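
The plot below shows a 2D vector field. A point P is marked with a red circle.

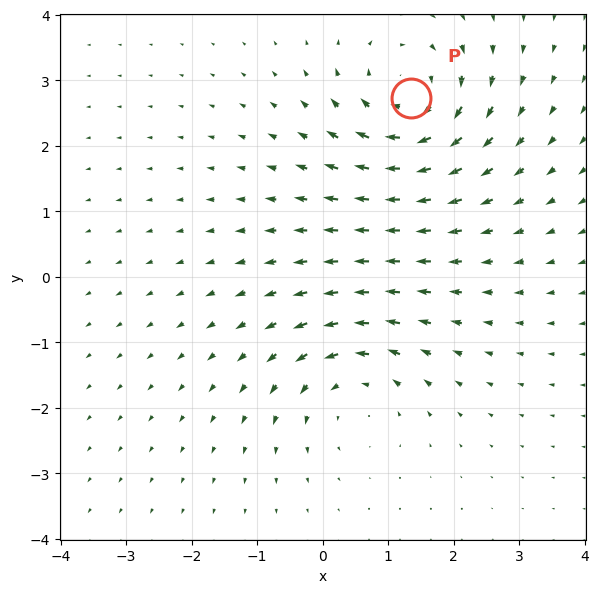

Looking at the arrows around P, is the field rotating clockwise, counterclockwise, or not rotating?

Near P at (1.3, 2.7) the arrows circulate clockwise. The curl (z-component) there is about -5; negative curl means clockwise rotation.

clockwise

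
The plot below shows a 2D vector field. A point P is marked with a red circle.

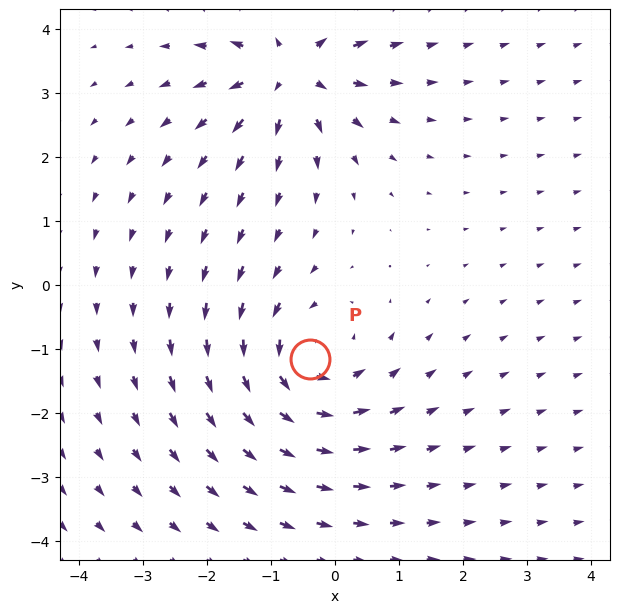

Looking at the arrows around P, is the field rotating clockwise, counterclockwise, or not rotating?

Near P at (-0.4, -1.2) the arrows circulate counterclockwise. The curl (z-component) there is about +4; positive curl means counterclockwise rotation.

counterclockwise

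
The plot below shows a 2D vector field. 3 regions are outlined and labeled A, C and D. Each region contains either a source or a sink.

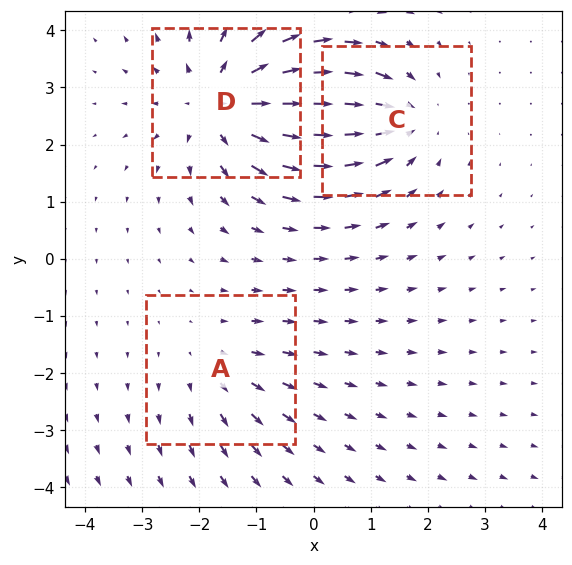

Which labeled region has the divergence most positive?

D

Divergence at each region's feature centre — A: about +2, C: about -3, D: about +4. Region D is most positive.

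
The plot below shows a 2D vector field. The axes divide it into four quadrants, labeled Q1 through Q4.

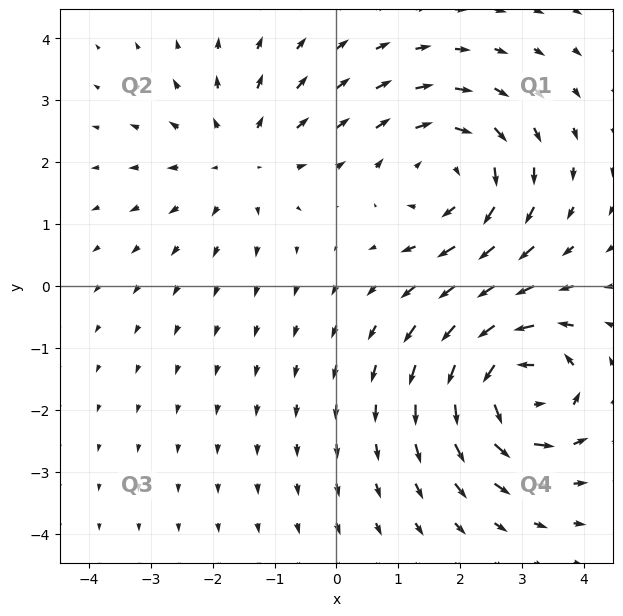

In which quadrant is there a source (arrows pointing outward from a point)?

Q2

The source sits at approximately (-1.6, 2.1), which lies in quadrant Q2. The divergence there is about +3, positive as expected for a source.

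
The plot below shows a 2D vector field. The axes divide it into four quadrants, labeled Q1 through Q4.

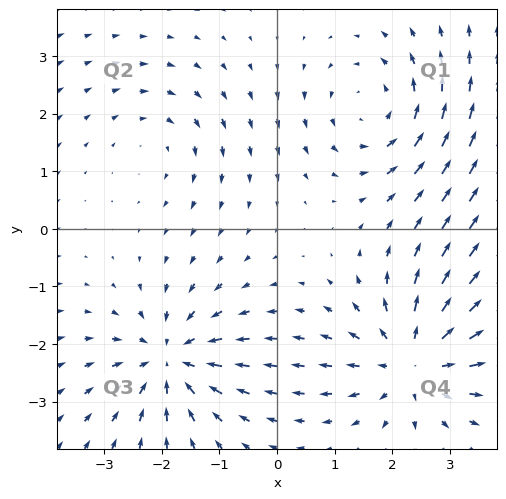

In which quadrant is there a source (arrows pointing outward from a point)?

The source sits at approximately (2.4, -2.3), which lies in quadrant Q4. The divergence there is about +5, positive as expected for a source.

Q4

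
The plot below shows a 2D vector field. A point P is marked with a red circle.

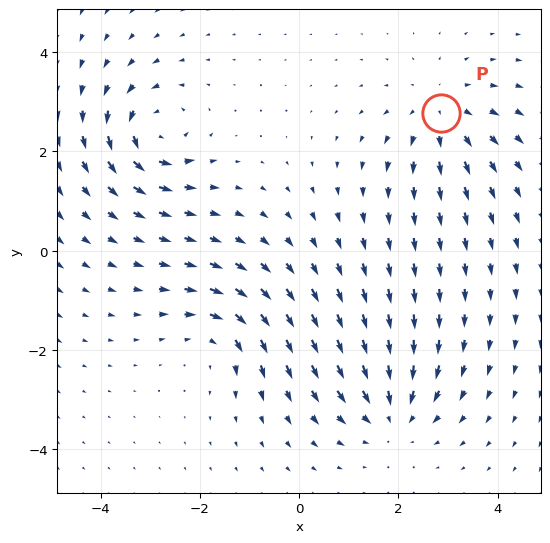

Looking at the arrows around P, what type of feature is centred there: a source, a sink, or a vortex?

source

At P (2.9, 2.8) the arrows spread outward. Divergence about +4, curl ≈0 — positive divergence with near-zero curl is a source.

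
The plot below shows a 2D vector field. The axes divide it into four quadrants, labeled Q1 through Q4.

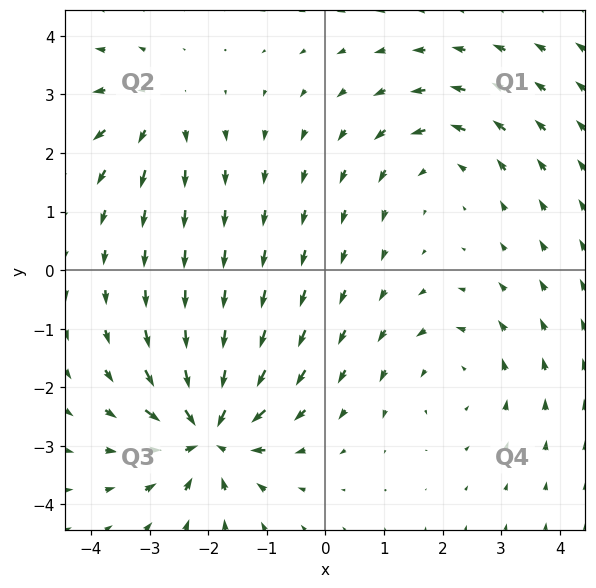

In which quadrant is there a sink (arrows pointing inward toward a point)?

The sink sits at approximately (-2.0, -2.8), which lies in quadrant Q3. The divergence there is about -7, negative as expected for a sink.

Q3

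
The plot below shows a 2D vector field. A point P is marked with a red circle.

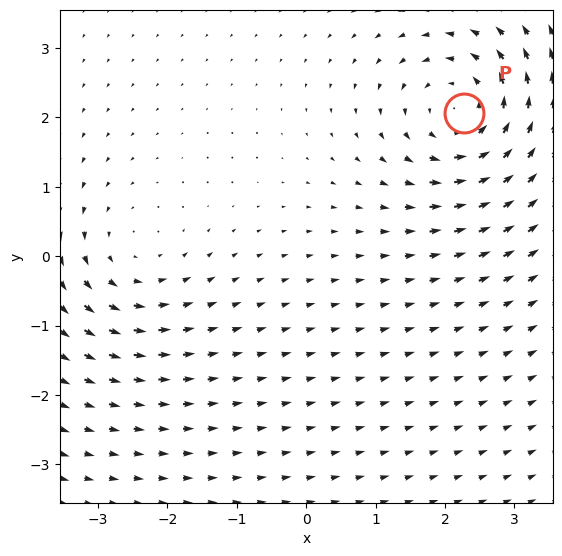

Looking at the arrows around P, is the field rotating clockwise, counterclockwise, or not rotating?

counterclockwise

Near P at (2.3, 2.1) the arrows circulate counterclockwise. The curl (z-component) there is about +5; positive curl means counterclockwise rotation.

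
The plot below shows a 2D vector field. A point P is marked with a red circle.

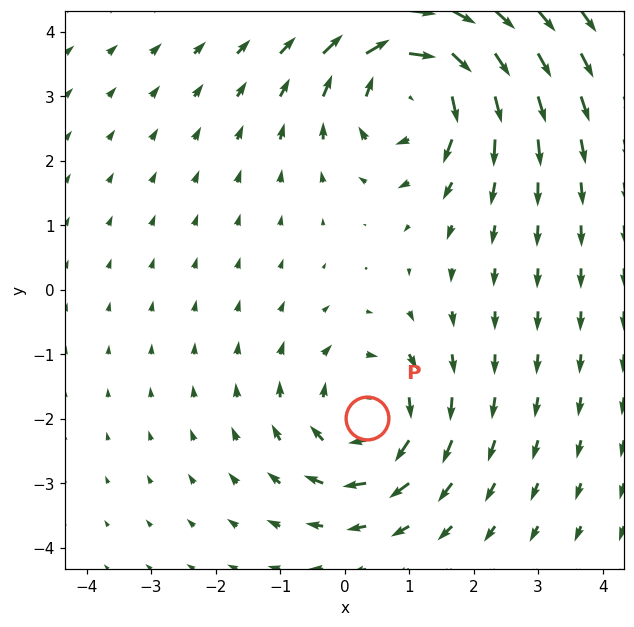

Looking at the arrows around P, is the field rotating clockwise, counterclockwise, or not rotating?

Near P at (0.3, -2.0) the arrows circulate clockwise. The curl (z-component) there is about -3; negative curl means clockwise rotation.

clockwise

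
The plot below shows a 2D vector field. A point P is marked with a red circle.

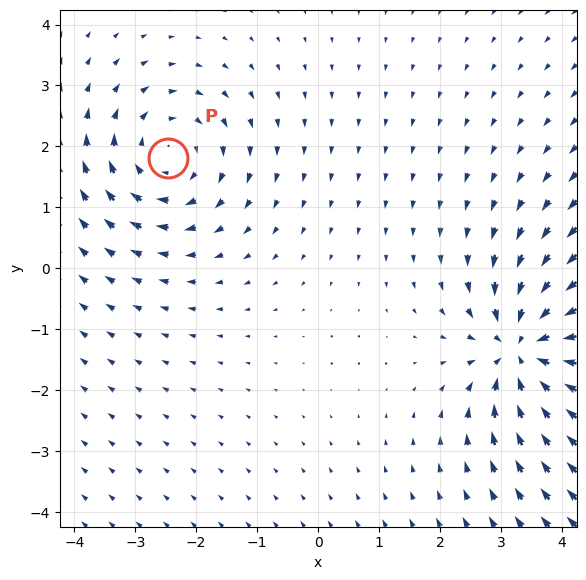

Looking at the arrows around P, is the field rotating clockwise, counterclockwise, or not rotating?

clockwise

Near P at (-2.5, 1.8) the arrows circulate clockwise. The curl (z-component) there is about -3; negative curl means clockwise rotation.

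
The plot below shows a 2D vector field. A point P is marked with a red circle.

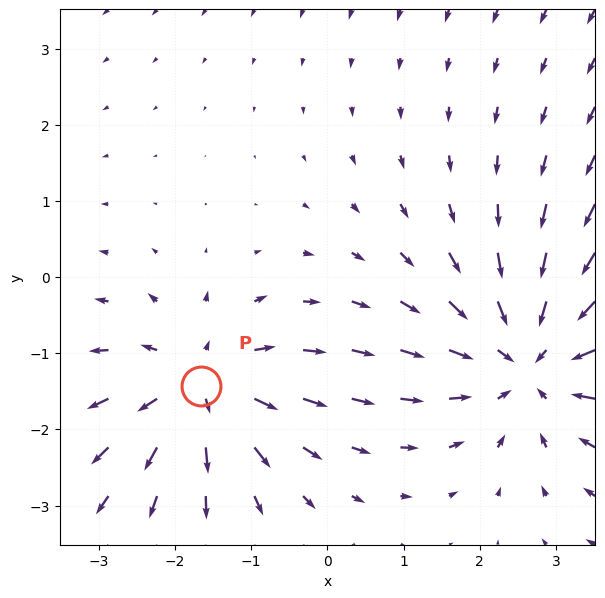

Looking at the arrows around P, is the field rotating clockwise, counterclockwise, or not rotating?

not rotating

Near P at (-1.7, -1.4) the arrows show no circulation. The curl there is ≈0.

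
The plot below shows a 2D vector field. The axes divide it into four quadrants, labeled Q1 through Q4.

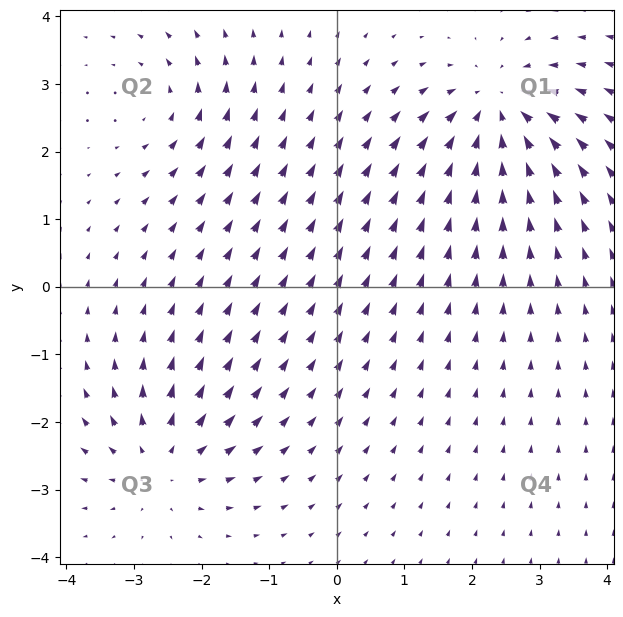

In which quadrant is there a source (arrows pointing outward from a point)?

Q3

The source sits at approximately (-2.6, -2.6), which lies in quadrant Q3. The divergence there is about +4, positive as expected for a source.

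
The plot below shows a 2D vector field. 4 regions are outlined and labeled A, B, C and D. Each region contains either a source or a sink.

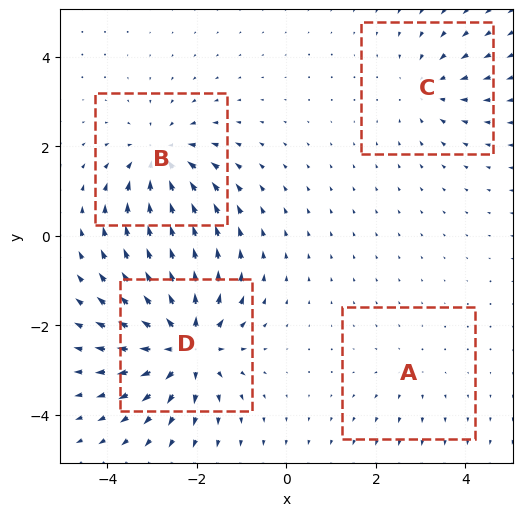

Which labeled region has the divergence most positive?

D

Divergence at each region's feature centre — A: about +2, B: about -5, C: about -3, D: about +8. Region D is most positive.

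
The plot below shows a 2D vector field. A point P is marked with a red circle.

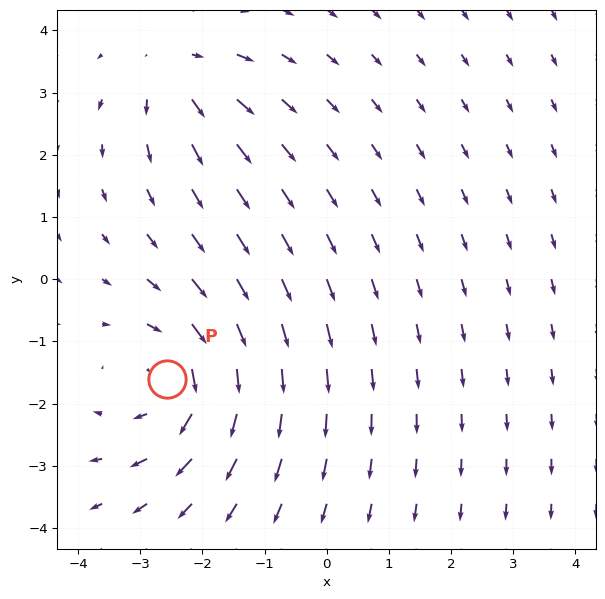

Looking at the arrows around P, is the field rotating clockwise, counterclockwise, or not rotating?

Near P at (-2.6, -1.6) the arrows circulate clockwise. The curl (z-component) there is about -4; negative curl means clockwise rotation.

clockwise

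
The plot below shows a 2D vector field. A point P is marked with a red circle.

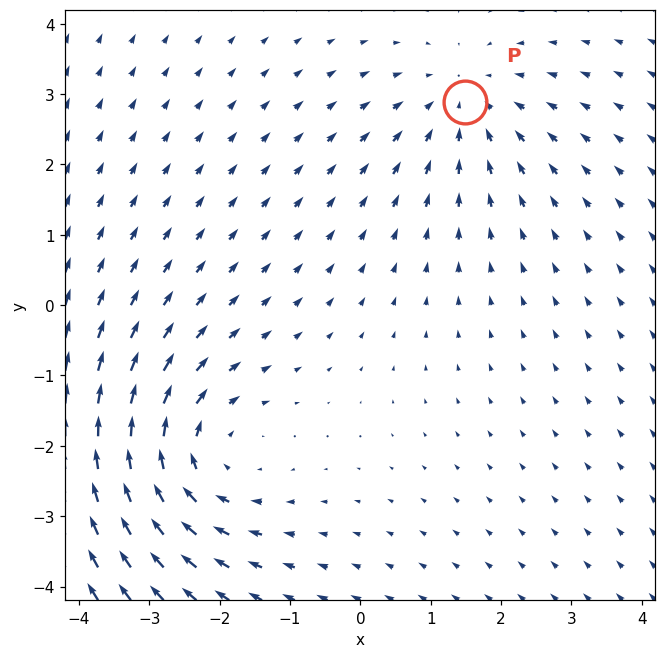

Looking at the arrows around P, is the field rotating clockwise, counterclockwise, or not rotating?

not rotating

Near P at (1.5, 2.9) the arrows show no circulation. The curl there is ≈0.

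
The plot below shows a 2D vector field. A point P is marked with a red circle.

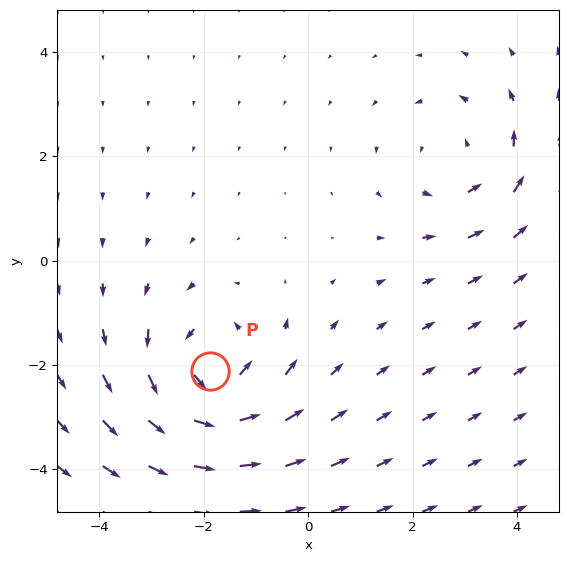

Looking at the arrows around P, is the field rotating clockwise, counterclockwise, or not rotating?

Near P at (-1.9, -2.1) the arrows circulate counterclockwise. The curl (z-component) there is about +5; positive curl means counterclockwise rotation.

counterclockwise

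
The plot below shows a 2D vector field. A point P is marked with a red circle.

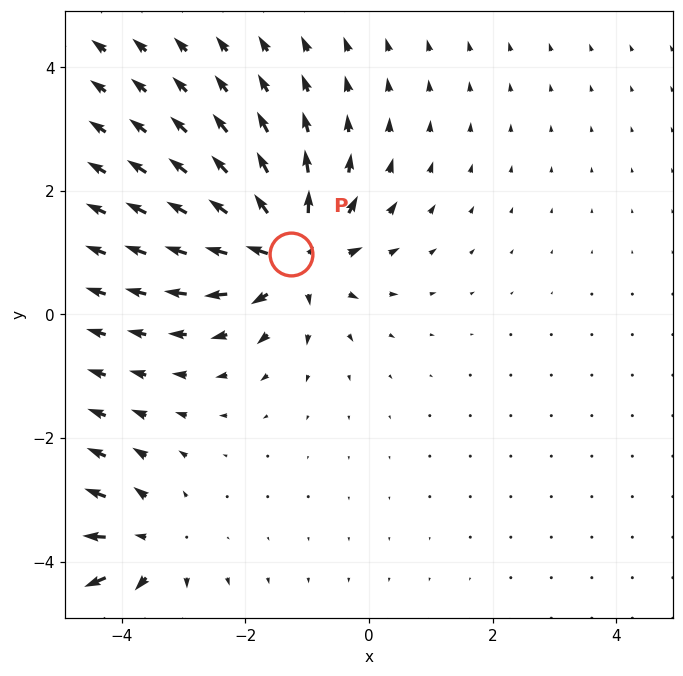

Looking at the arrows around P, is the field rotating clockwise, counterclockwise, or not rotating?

Near P at (-1.3, 1.0) the arrows show no circulation. The curl there is ≈0.

not rotating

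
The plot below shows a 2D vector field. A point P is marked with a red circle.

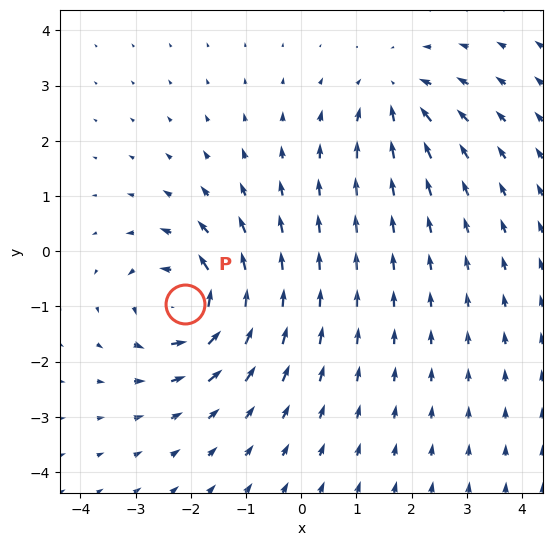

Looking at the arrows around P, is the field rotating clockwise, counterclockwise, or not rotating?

Near P at (-2.1, -0.9) the arrows circulate counterclockwise. The curl (z-component) there is about +6; positive curl means counterclockwise rotation.

counterclockwise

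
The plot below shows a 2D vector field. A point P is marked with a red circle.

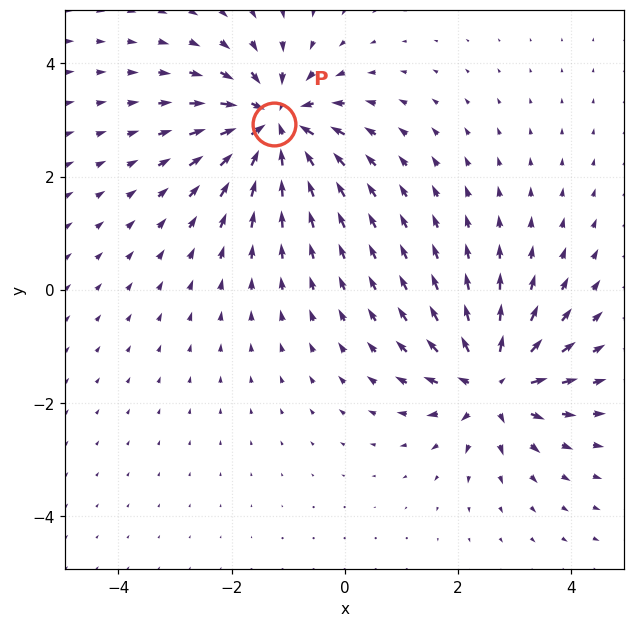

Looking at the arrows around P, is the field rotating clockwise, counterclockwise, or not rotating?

not rotating

Near P at (-1.2, 2.9) the arrows show no circulation. The curl there is ≈0.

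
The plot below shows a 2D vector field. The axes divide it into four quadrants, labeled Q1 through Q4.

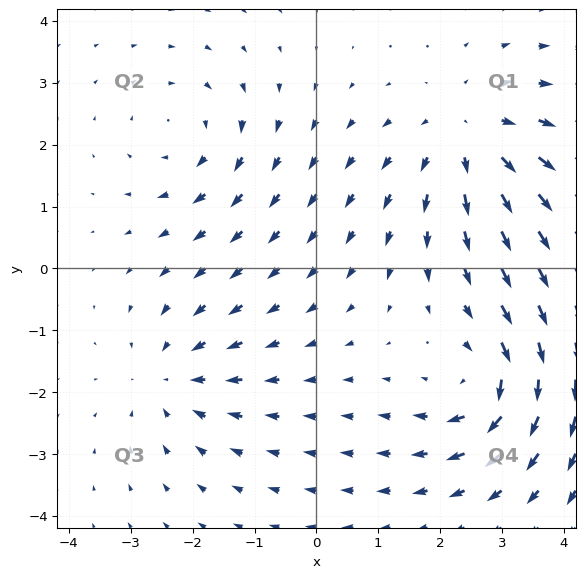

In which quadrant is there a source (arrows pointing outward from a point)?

The source sits at approximately (2.5, 2.1), which lies in quadrant Q1. The divergence there is about +3, positive as expected for a source.

Q1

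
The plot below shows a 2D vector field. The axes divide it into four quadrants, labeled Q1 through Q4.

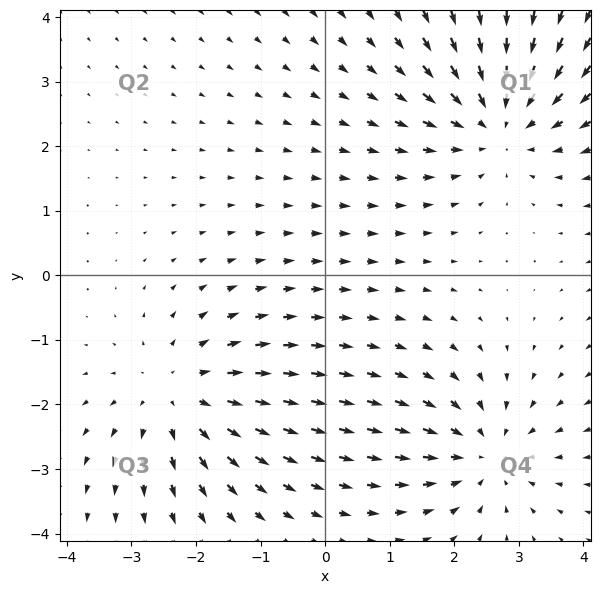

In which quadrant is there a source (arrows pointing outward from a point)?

Q3

The source sits at approximately (-2.3, -1.9), which lies in quadrant Q3. The divergence there is about +3, positive as expected for a source.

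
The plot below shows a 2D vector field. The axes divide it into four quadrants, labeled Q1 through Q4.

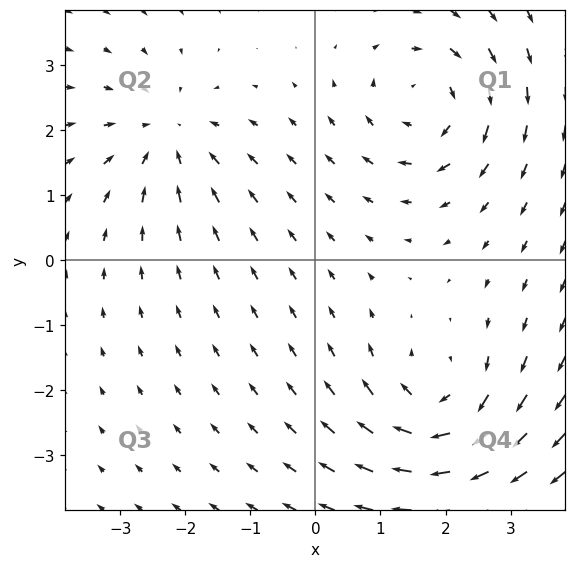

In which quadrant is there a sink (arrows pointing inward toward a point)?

Q2

The sink sits at approximately (-2.3, 1.9), which lies in quadrant Q2. The divergence there is about -4, negative as expected for a sink.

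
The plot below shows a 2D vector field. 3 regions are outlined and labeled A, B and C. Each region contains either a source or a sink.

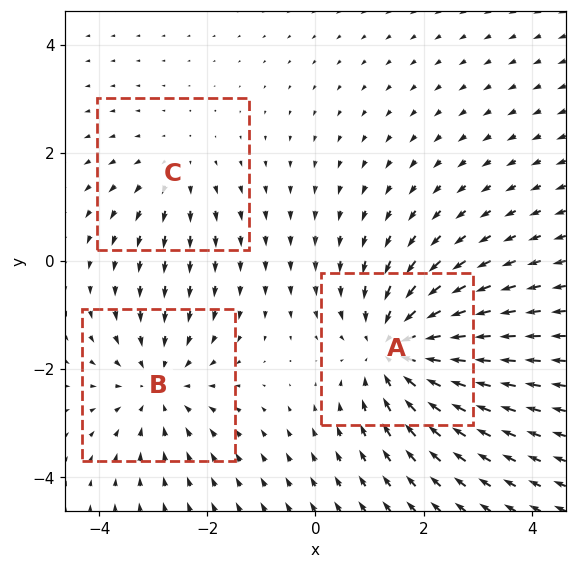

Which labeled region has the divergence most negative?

Divergence at each region's feature centre — A: about -4, B: about -3, C: about +2. Region A is most negative.

A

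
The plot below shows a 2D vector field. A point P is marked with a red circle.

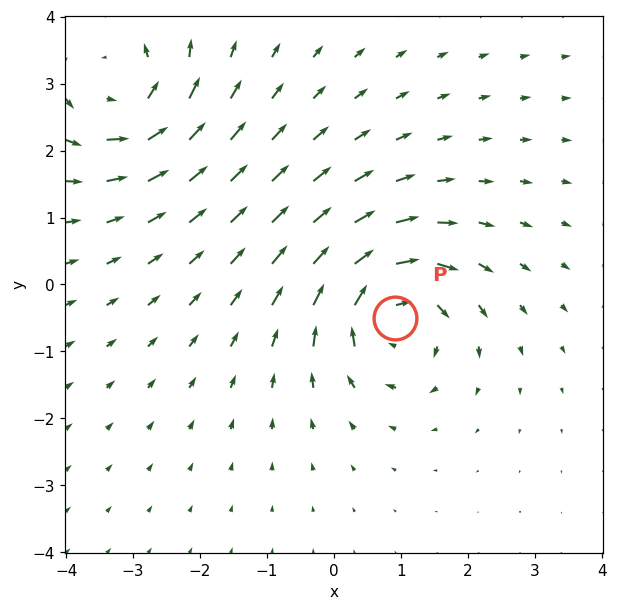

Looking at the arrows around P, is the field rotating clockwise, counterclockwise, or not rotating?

clockwise

Near P at (0.9, -0.5) the arrows circulate clockwise. The curl (z-component) there is about -5; negative curl means clockwise rotation.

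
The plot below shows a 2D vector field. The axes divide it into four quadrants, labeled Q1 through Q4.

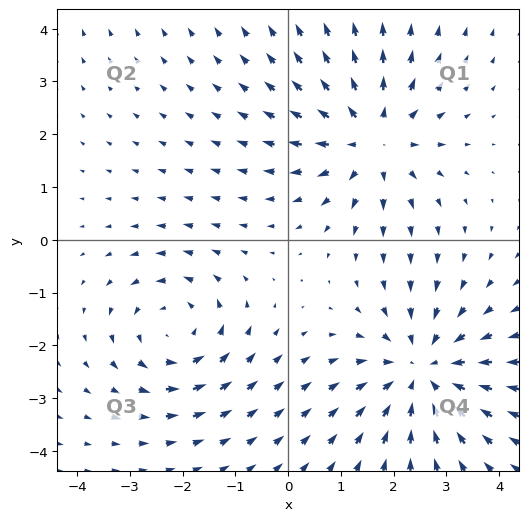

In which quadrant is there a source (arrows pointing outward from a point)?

The source sits at approximately (1.6, 1.9), which lies in quadrant Q1. The divergence there is about +3, positive as expected for a source.

Q1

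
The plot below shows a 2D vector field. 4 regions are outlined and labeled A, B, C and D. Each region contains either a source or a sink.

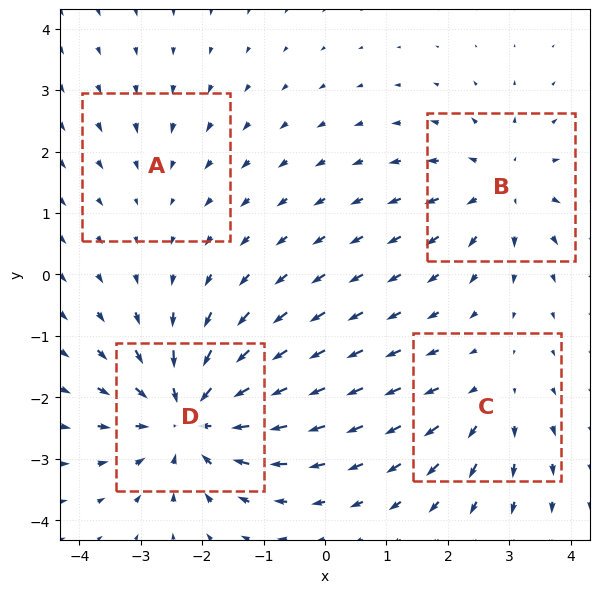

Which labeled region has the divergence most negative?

Divergence at each region's feature centre — A: about -2, B: about +4, C: about +3, D: about -7. Region D is most negative.

D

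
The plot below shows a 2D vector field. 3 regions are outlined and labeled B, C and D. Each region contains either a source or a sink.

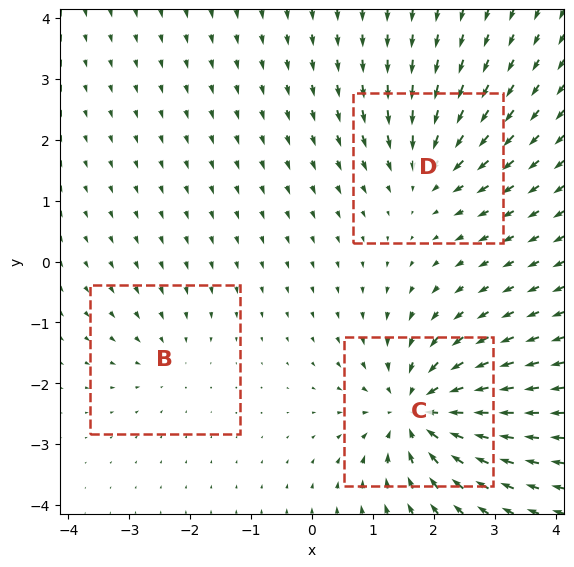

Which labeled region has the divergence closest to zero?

Divergence at each region's feature centre — B: about -2, C: about -6, D: about -4. Region B is closest to zero.

B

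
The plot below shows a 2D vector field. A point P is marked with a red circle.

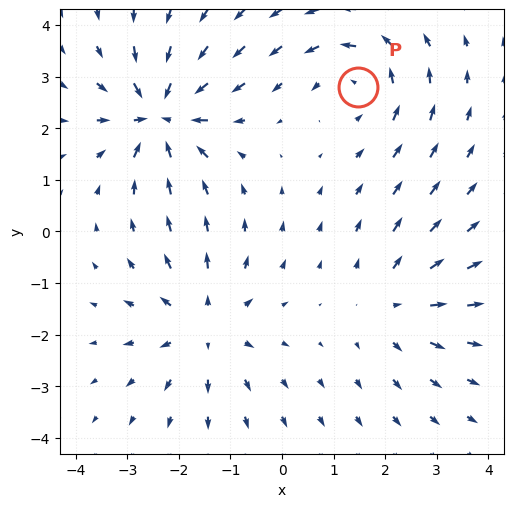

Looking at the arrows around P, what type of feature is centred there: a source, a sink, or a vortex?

vortex

At P (1.5, 2.8) the arrows circulate counterclockwise. Divergence ≈0, curl about +4 — near-zero divergence with nonzero curl is a vortex.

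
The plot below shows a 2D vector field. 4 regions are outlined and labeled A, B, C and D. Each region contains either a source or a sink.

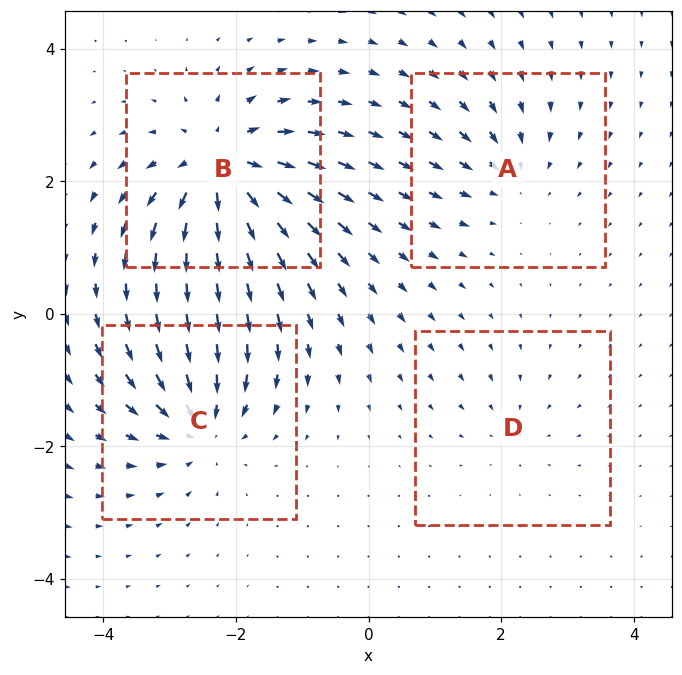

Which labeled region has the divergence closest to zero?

D

Divergence at each region's feature centre — A: about -4, B: about +8, C: about -6, D: about -2. Region D is closest to zero.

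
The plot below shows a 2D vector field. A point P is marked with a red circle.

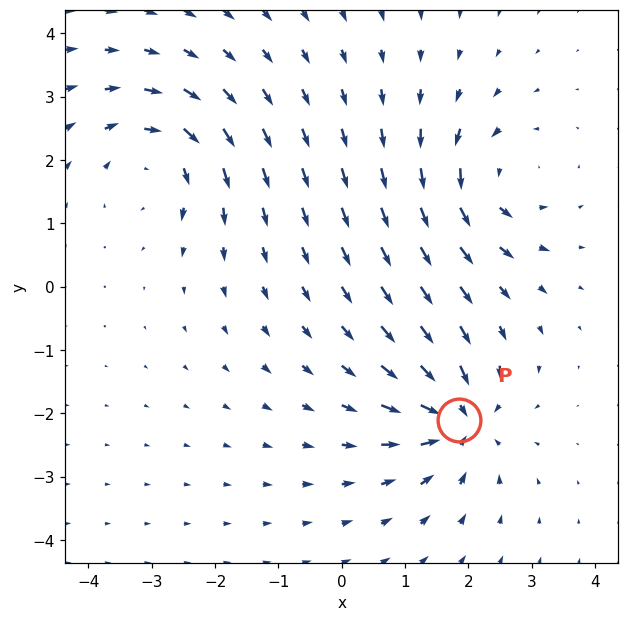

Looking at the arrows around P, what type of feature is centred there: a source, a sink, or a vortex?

sink

At P (1.8, -2.1) the arrows converge inward. Divergence about -6, curl ≈0 — negative divergence with near-zero curl is a sink.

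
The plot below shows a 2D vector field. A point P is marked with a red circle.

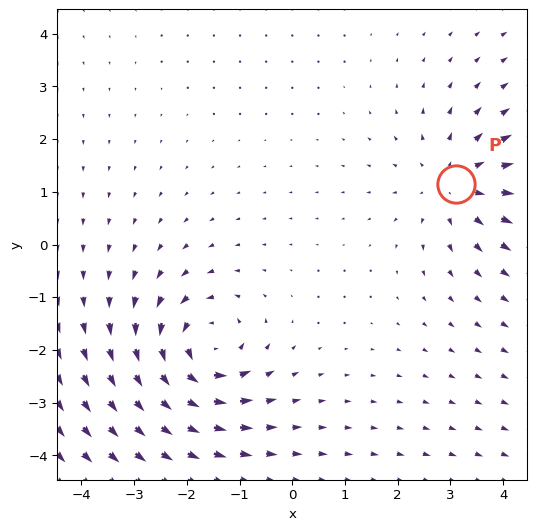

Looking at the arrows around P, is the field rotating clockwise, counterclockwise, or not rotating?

Near P at (3.1, 1.1) the arrows show no circulation. The curl there is ≈0.

not rotating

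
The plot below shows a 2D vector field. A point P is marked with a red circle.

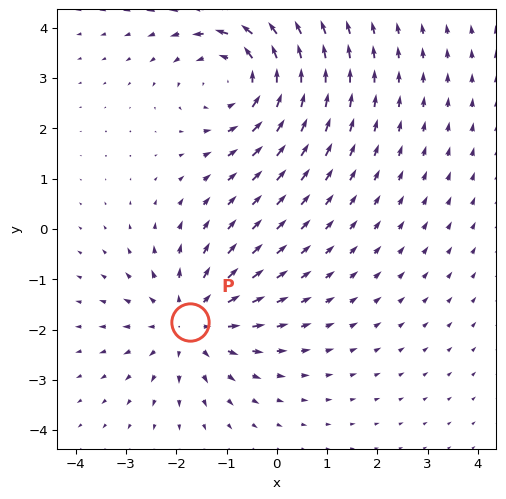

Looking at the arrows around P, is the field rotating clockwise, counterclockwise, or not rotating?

Near P at (-1.7, -1.9) the arrows show no circulation. The curl there is ≈0.

not rotating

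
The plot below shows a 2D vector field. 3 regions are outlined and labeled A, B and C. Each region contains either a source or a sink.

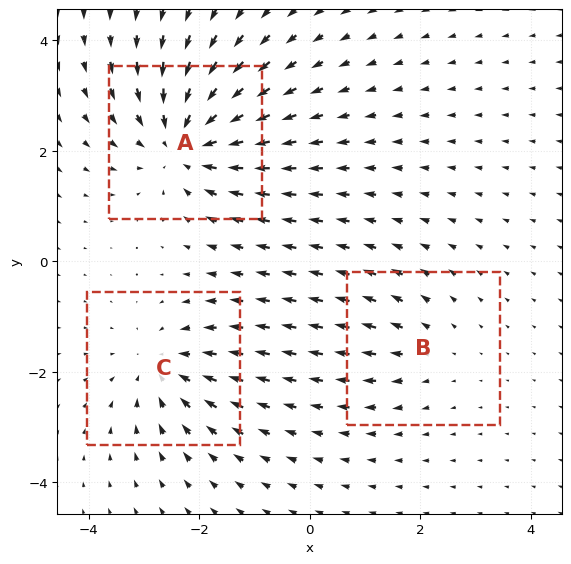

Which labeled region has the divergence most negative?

A

Divergence at each region's feature centre — A: about -4, B: about +2, C: about -3. Region A is most negative.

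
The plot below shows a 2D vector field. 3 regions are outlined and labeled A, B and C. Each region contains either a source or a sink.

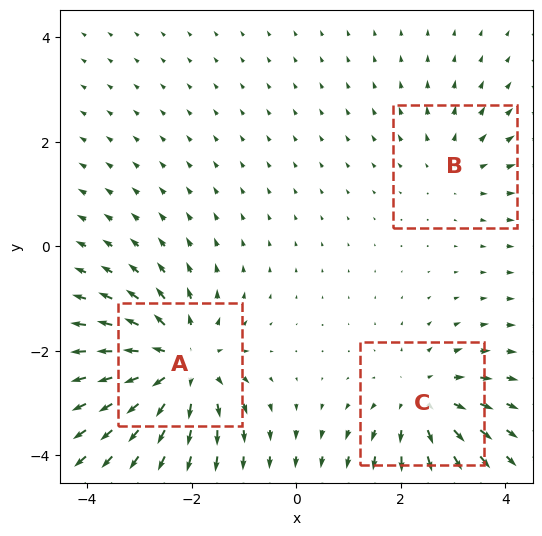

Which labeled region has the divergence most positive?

A

Divergence at each region's feature centre — A: about +5, B: about +2, C: about +3. Region A is most positive.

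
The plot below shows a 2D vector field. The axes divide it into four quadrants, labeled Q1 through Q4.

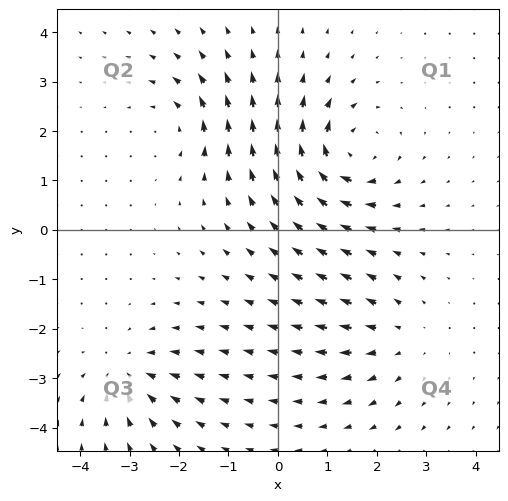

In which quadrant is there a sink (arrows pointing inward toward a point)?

Q3

The sink sits at approximately (-3.0, -2.9), which lies in quadrant Q3. The divergence there is about -4, negative as expected for a sink.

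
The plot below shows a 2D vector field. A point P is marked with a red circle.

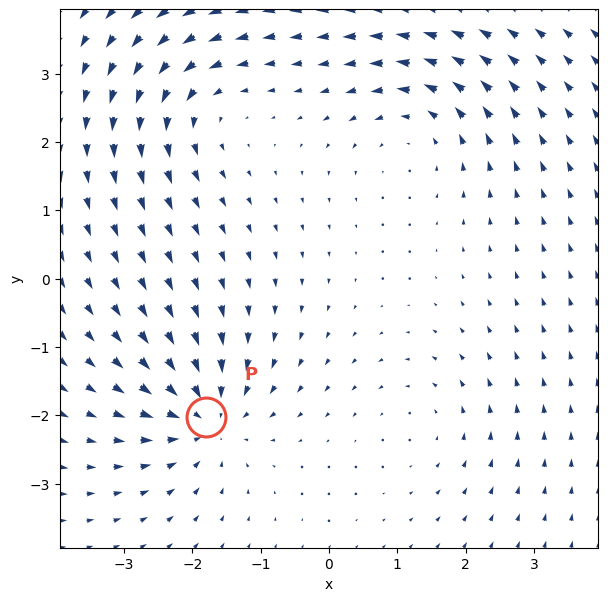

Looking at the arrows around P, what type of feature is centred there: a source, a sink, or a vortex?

sink

At P (-1.8, -2.0) the arrows converge inward. Divergence about -6, curl ≈0 — negative divergence with near-zero curl is a sink.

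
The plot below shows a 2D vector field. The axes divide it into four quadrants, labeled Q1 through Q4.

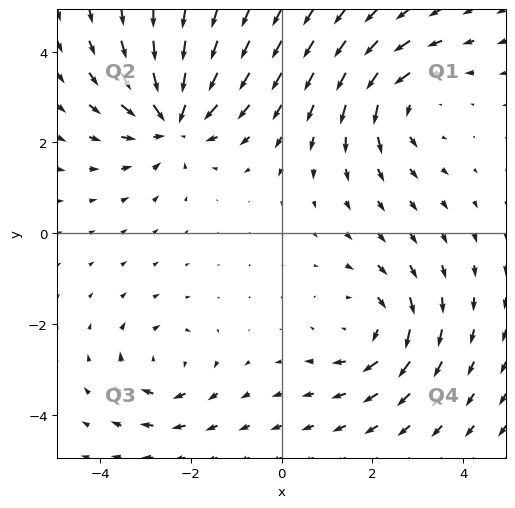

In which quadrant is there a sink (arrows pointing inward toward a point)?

The sink sits at approximately (-2.4, 2.5), which lies in quadrant Q2. The divergence there is about -5, negative as expected for a sink.

Q2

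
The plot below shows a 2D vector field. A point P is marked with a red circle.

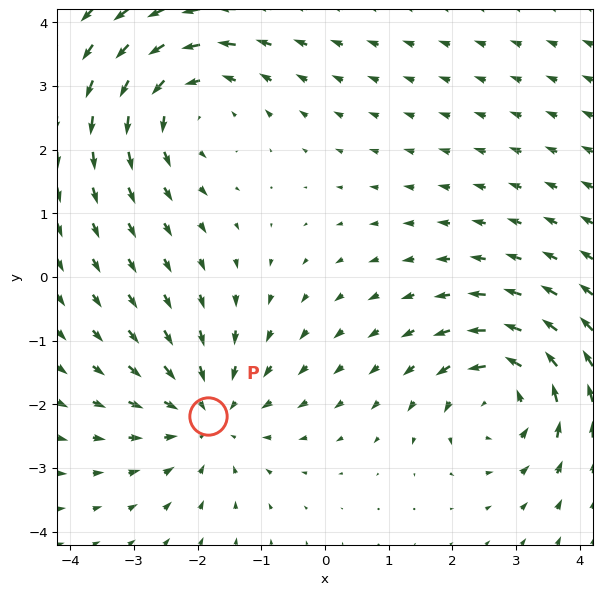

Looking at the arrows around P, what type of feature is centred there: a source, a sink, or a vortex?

sink

At P (-1.8, -2.2) the arrows converge inward. Divergence about -4, curl ≈0 — negative divergence with near-zero curl is a sink.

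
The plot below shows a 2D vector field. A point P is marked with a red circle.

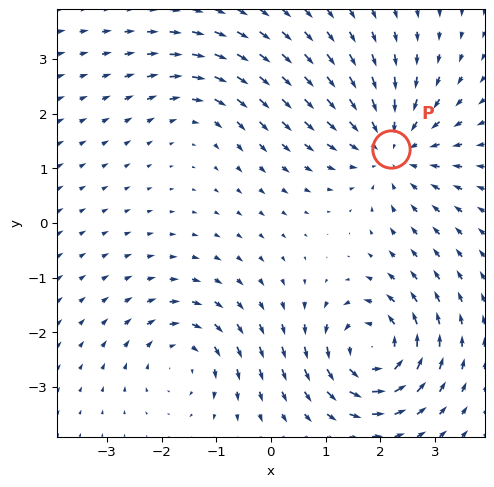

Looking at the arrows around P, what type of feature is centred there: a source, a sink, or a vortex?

sink

At P (2.2, 1.4) the arrows converge inward. Divergence about -4, curl ≈0 — negative divergence with near-zero curl is a sink.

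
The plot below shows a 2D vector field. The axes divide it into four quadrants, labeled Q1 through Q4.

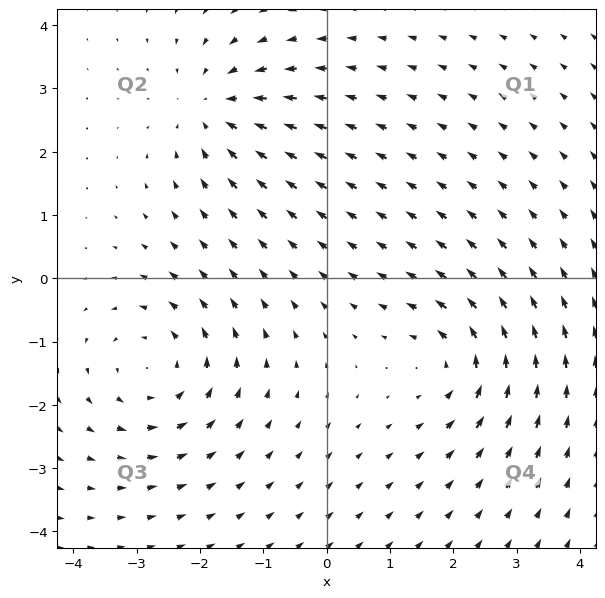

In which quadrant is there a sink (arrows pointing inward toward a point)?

Q2

The sink sits at approximately (-1.8, 2.7), which lies in quadrant Q2. The divergence there is about -3, negative as expected for a sink.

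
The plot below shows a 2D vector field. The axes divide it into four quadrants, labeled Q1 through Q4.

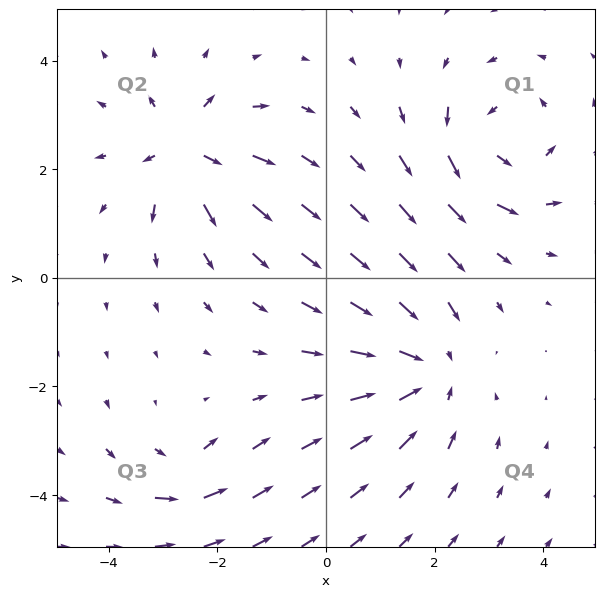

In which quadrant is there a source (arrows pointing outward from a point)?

Q2

The source sits at approximately (-2.6, 2.4), which lies in quadrant Q2. The divergence there is about +5, positive as expected for a source.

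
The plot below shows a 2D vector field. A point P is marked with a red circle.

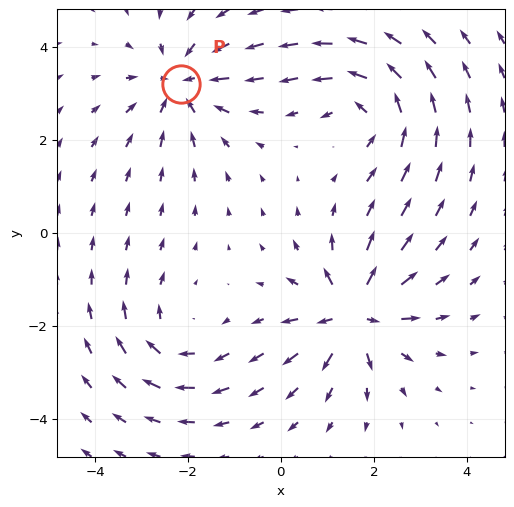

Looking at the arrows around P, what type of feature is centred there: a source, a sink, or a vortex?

sink

At P (-2.2, 3.2) the arrows converge inward. Divergence about -5, curl ≈0 — negative divergence with near-zero curl is a sink.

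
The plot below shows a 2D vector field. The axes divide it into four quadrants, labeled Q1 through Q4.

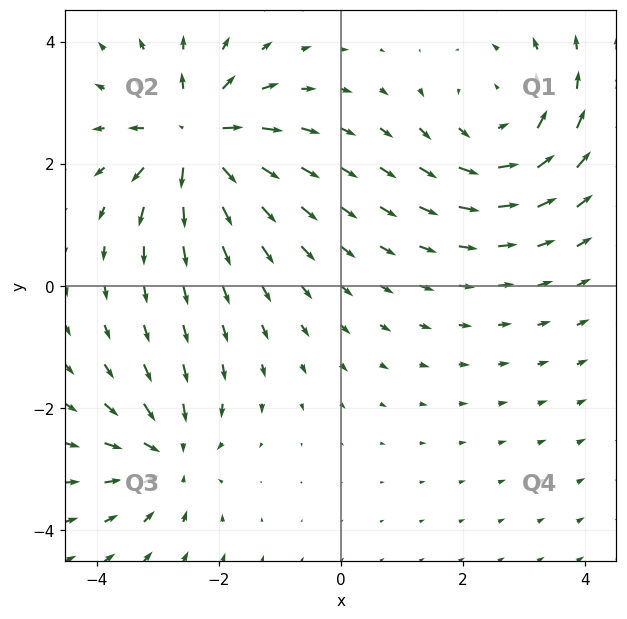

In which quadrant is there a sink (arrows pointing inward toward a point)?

The sink sits at approximately (-2.8, -2.8), which lies in quadrant Q3. The divergence there is about -4, negative as expected for a sink.

Q3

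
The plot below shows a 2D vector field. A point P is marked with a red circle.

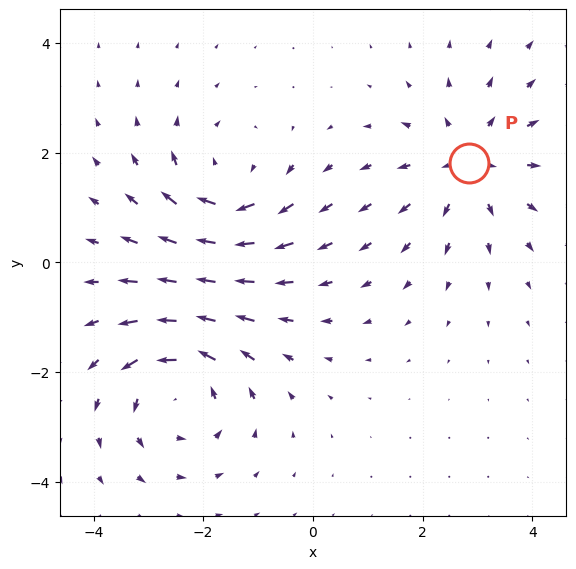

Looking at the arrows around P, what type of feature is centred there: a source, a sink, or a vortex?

source

At P (2.8, 1.8) the arrows spread outward. Divergence about +4, curl ≈0 — positive divergence with near-zero curl is a source.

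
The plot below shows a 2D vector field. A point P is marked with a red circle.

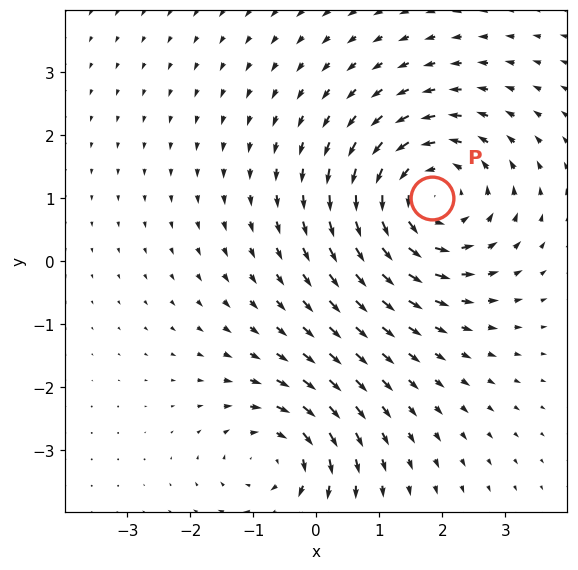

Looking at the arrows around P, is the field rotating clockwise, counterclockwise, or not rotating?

counterclockwise

Near P at (1.8, 1.0) the arrows circulate counterclockwise. The curl (z-component) there is about +4; positive curl means counterclockwise rotation.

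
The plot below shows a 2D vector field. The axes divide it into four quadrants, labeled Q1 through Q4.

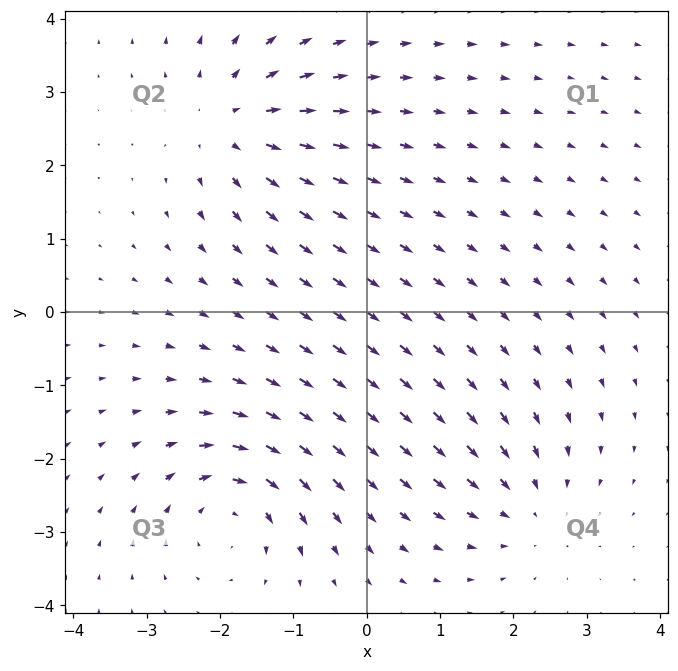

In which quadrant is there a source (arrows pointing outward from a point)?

The source sits at approximately (-1.9, 2.6), which lies in quadrant Q2. The divergence there is about +4, positive as expected for a source.

Q2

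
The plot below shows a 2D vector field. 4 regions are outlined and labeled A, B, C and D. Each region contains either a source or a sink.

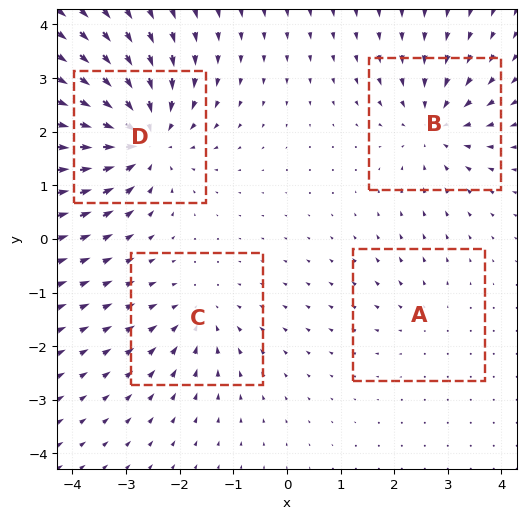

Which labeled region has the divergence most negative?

Divergence at each region's feature centre — A: about +2, B: about -5, C: about -4, D: about -8. Region D is most negative.

D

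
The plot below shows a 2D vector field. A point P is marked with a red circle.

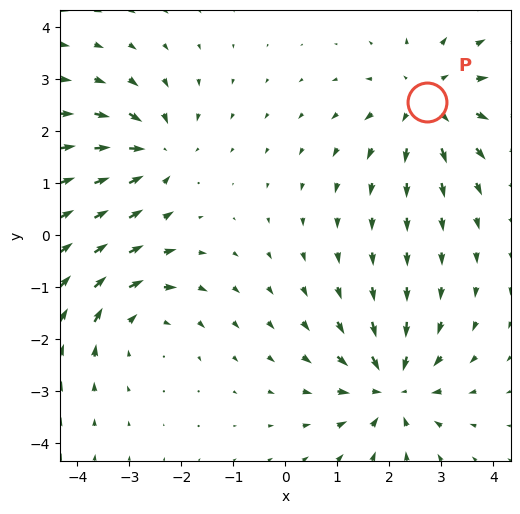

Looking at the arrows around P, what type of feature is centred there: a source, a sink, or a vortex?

At P (2.7, 2.6) the arrows spread outward. Divergence about +5, curl ≈0 — positive divergence with near-zero curl is a source.

source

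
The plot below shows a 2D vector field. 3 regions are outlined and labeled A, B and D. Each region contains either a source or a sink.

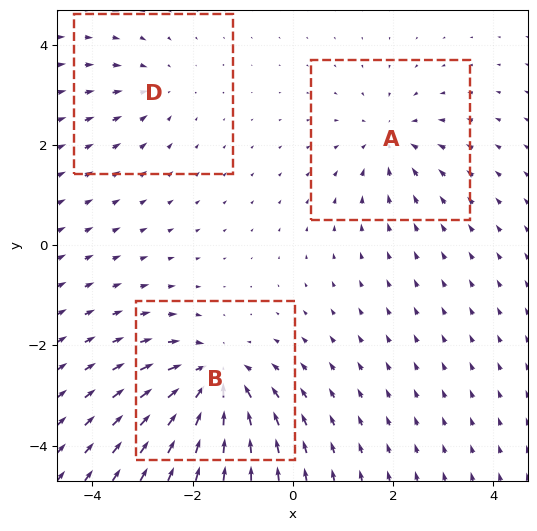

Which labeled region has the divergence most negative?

B

Divergence at each region's feature centre — A: about -3, B: about -5, D: about -2. Region B is most negative.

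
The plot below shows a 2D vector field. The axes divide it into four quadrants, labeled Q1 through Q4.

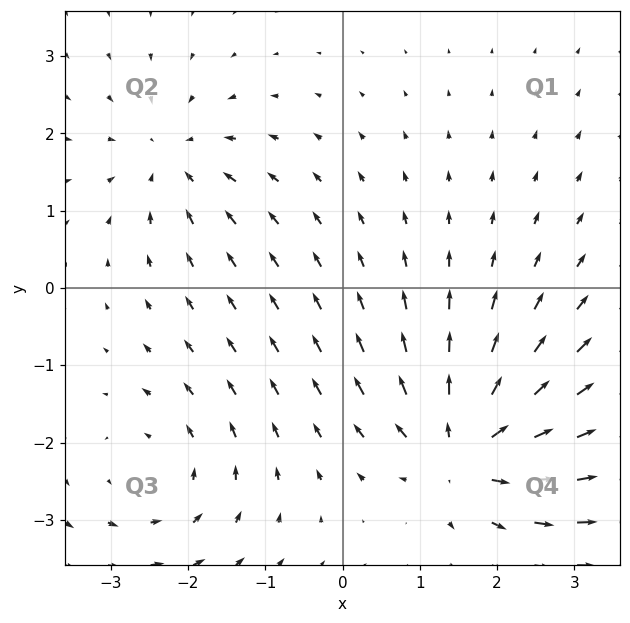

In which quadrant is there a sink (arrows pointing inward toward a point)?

Q2

The sink sits at approximately (-2.2, 1.7), which lies in quadrant Q2. The divergence there is about -4, negative as expected for a sink.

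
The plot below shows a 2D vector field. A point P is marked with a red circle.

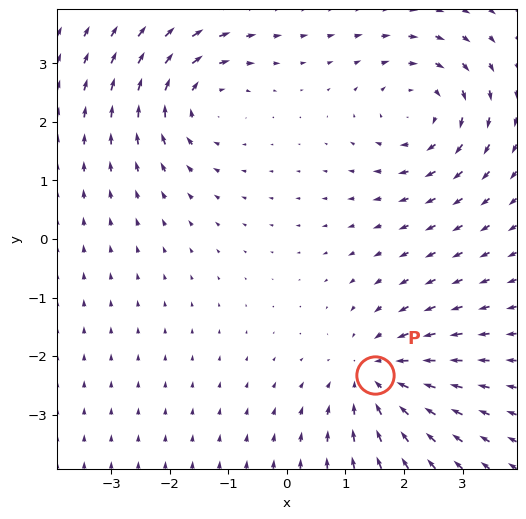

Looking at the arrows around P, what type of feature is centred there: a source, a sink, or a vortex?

sink

At P (1.5, -2.3) the arrows converge inward. Divergence about -4, curl ≈0 — negative divergence with near-zero curl is a sink.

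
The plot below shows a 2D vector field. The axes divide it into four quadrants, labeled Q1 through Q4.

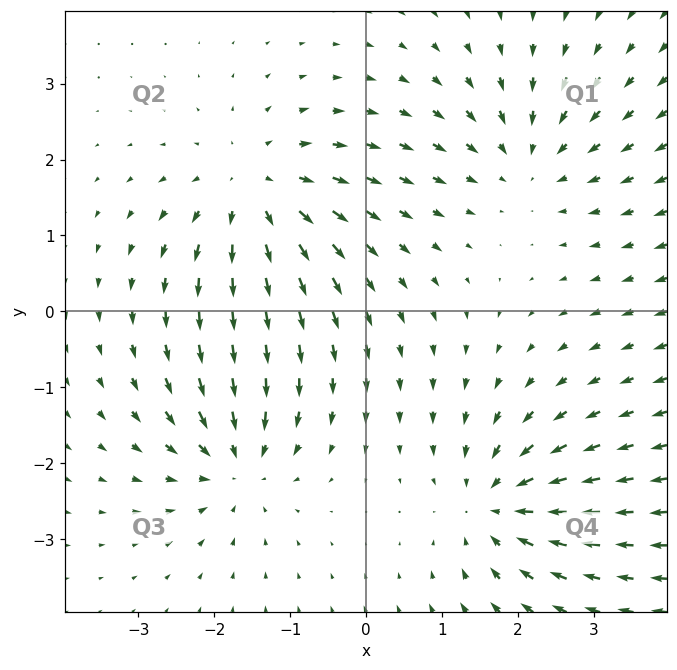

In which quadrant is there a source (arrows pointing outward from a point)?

Q2

The source sits at approximately (-1.5, 1.6), which lies in quadrant Q2. The divergence there is about +3, positive as expected for a source.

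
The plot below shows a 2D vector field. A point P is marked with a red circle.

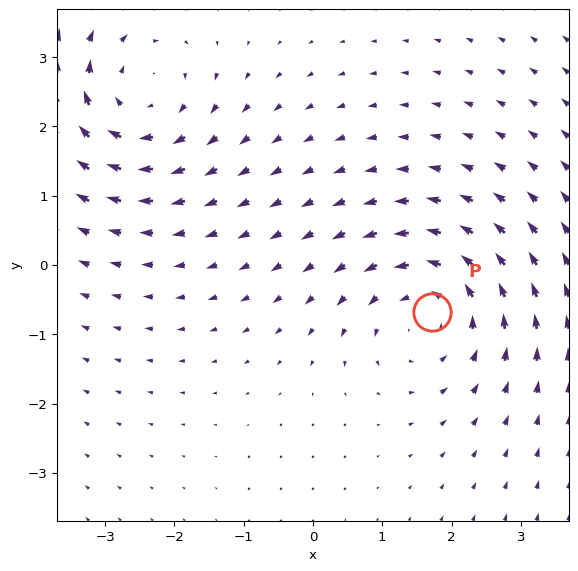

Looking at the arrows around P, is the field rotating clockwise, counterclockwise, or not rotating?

counterclockwise

Near P at (1.7, -0.7) the arrows circulate counterclockwise. The curl (z-component) there is about +4; positive curl means counterclockwise rotation.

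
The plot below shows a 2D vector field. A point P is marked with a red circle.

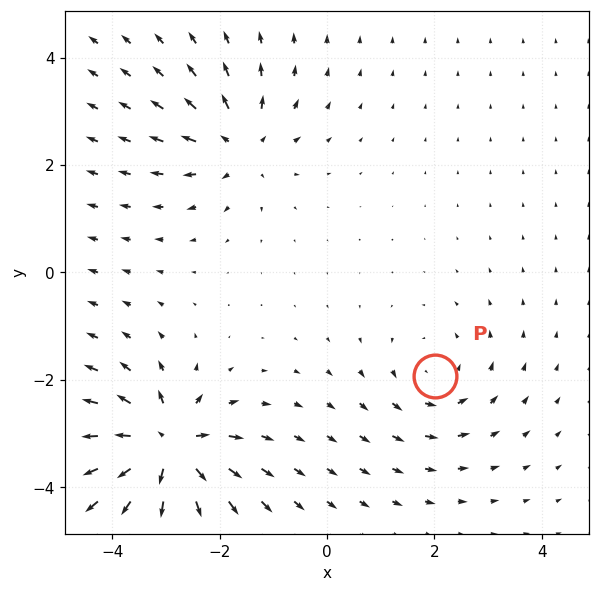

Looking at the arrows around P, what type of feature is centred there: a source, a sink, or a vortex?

At P (2.0, -1.9) the arrows circulate counterclockwise. Divergence ≈0, curl about +3 — near-zero divergence with nonzero curl is a vortex.

vortex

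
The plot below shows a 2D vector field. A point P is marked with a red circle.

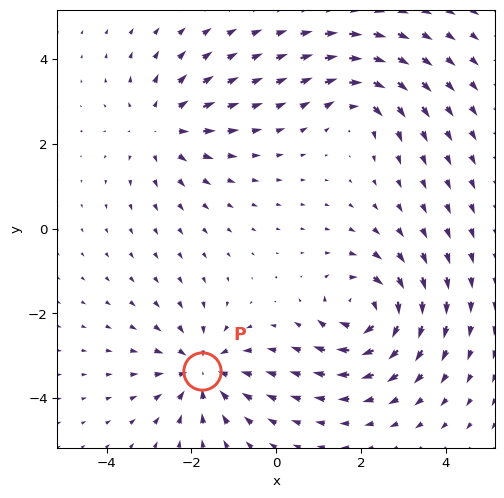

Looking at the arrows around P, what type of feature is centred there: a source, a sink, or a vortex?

At P (-1.7, -3.3) the arrows converge inward. Divergence about -5, curl ≈0 — negative divergence with near-zero curl is a sink.

sink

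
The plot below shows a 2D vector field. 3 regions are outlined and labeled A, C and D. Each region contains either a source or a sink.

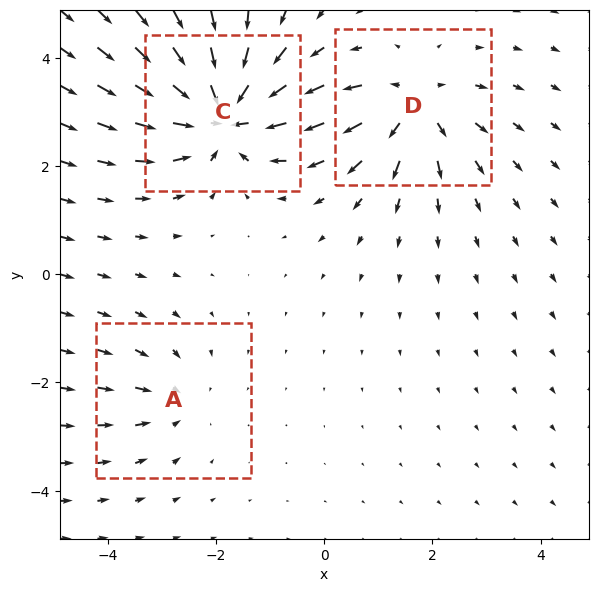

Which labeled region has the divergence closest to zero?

Divergence at each region's feature centre — A: about -2, C: about -5, D: about +4. Region A is closest to zero.

A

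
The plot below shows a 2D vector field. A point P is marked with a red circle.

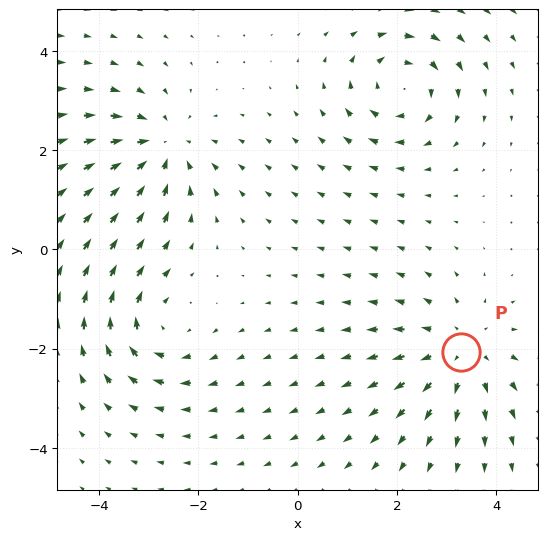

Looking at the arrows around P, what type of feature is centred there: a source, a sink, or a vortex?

source

At P (3.3, -2.1) the arrows spread outward. Divergence about +3, curl ≈0 — positive divergence with near-zero curl is a source.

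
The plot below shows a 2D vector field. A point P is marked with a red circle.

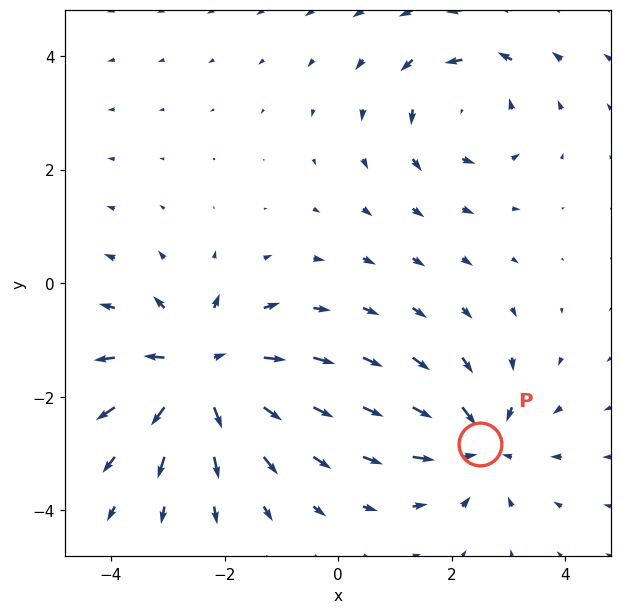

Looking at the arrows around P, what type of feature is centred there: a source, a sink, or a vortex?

At P (2.5, -2.8) the arrows converge inward. Divergence about -4, curl ≈0 — negative divergence with near-zero curl is a sink.

sink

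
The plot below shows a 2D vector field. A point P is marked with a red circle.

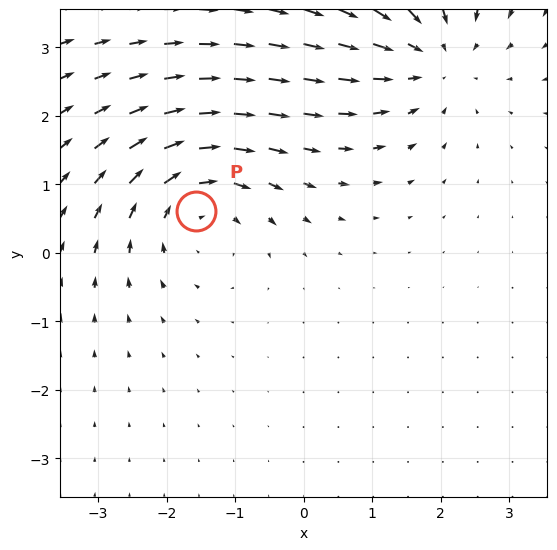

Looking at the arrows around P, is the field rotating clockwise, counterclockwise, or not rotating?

Near P at (-1.6, 0.6) the arrows circulate clockwise. The curl (z-component) there is about -3; negative curl means clockwise rotation.

clockwise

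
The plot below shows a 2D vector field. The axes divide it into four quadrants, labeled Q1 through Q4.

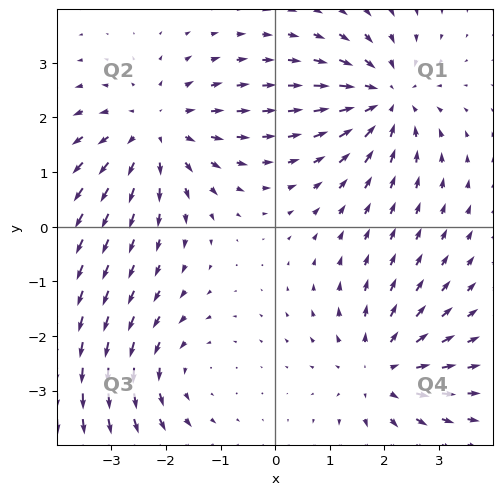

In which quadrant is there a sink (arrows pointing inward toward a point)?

The sink sits at approximately (2.0, 2.3), which lies in quadrant Q1. The divergence there is about -5, negative as expected for a sink.

Q1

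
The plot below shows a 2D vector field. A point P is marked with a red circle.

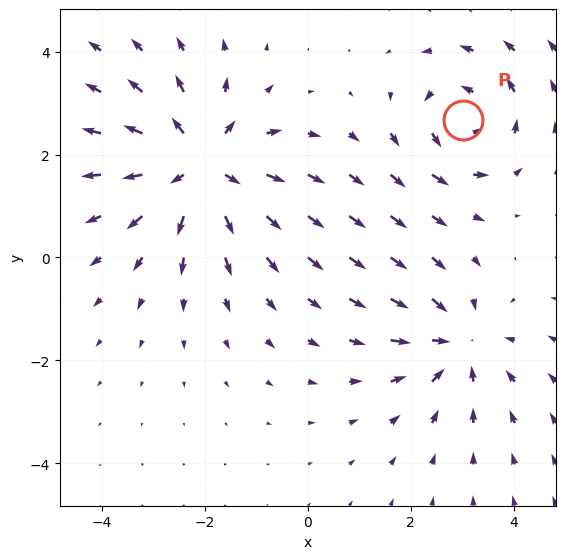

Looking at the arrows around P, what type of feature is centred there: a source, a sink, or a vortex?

At P (3.0, 2.7) the arrows circulate counterclockwise. Divergence ≈0, curl about +4 — near-zero divergence with nonzero curl is a vortex.

vortex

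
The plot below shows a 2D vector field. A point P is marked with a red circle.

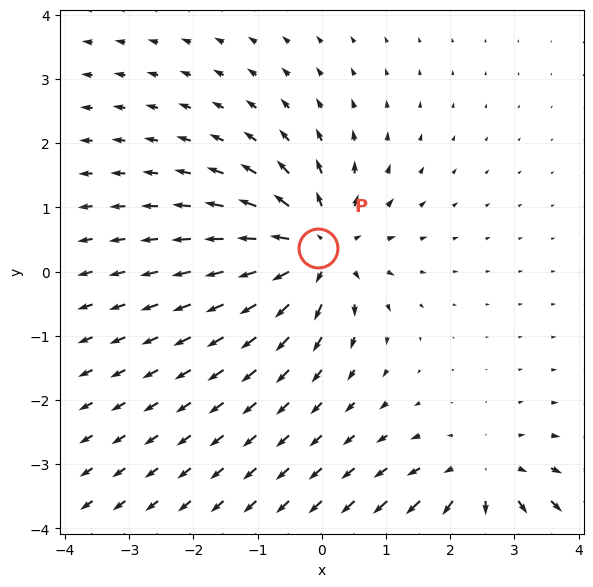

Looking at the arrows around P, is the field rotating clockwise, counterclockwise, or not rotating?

not rotating

Near P at (-0.1, 0.4) the arrows show no circulation. The curl there is ≈0.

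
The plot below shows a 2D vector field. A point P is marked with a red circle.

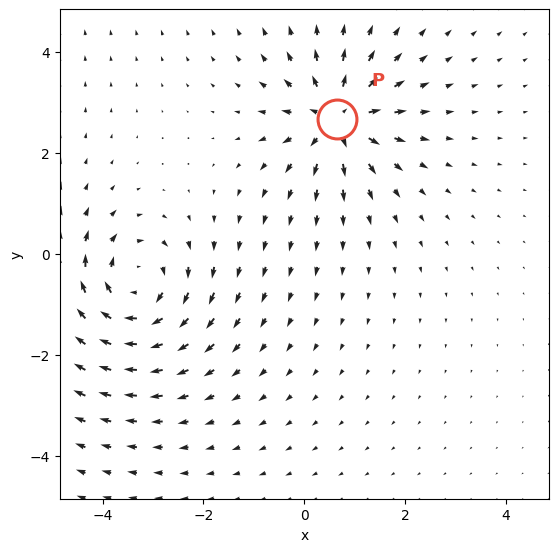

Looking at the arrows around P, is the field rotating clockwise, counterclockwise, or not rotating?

not rotating

Near P at (0.7, 2.7) the arrows show no circulation. The curl there is ≈0.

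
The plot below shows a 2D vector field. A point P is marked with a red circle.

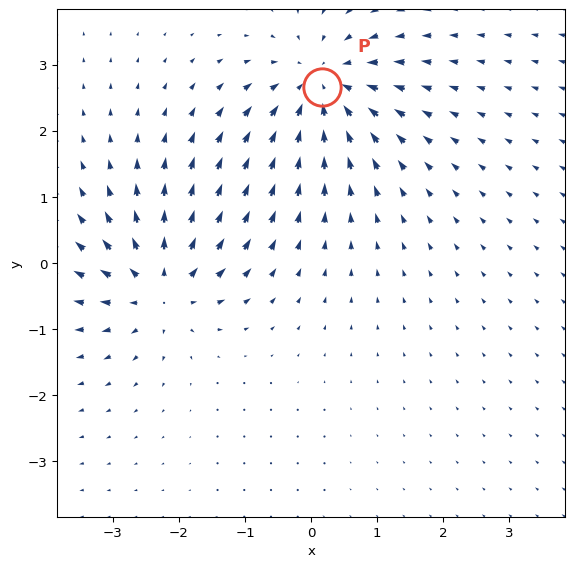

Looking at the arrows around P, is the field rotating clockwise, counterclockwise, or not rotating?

not rotating

Near P at (0.2, 2.7) the arrows show no circulation. The curl there is ≈0.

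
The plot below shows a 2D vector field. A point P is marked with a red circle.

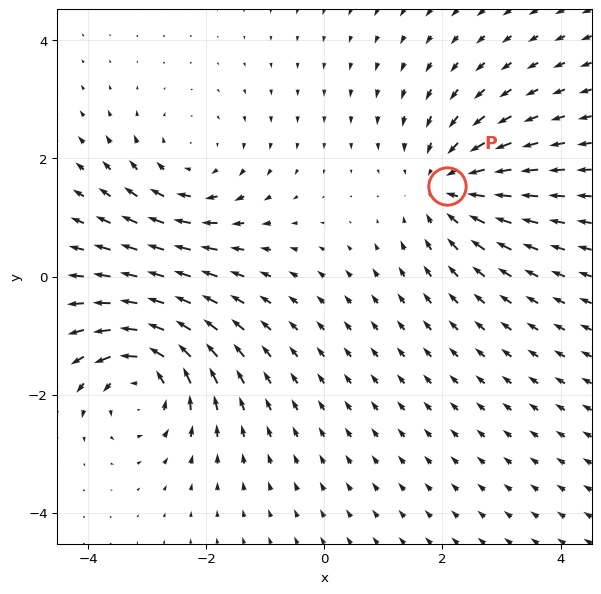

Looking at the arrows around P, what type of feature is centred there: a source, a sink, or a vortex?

sink

At P (2.1, 1.5) the arrows converge inward. Divergence about -4, curl ≈0 — negative divergence with near-zero curl is a sink.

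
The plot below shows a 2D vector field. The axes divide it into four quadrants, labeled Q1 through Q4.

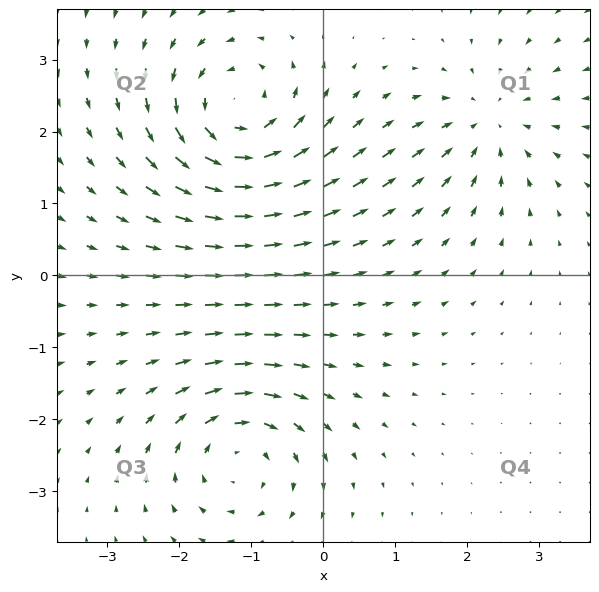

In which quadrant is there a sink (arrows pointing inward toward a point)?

The sink sits at approximately (2.3, 2.1), which lies in quadrant Q1. The divergence there is about -4, negative as expected for a sink.

Q1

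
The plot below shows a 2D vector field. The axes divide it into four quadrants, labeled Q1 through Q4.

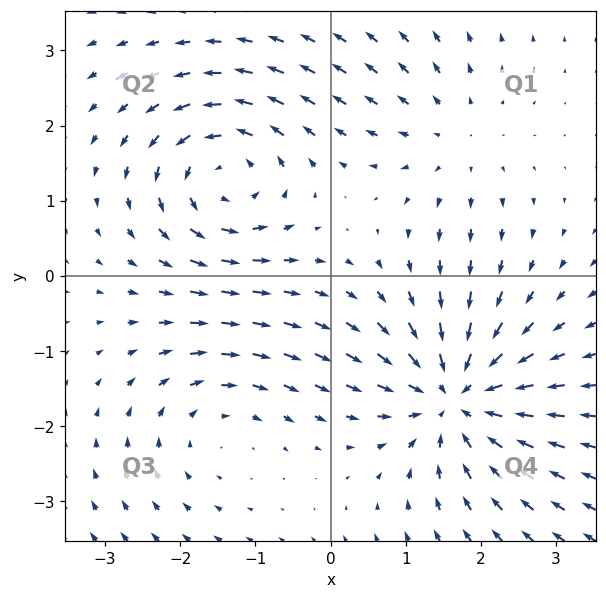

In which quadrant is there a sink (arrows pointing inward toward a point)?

Q4

The sink sits at approximately (1.7, -1.6), which lies in quadrant Q4. The divergence there is about -6, negative as expected for a sink.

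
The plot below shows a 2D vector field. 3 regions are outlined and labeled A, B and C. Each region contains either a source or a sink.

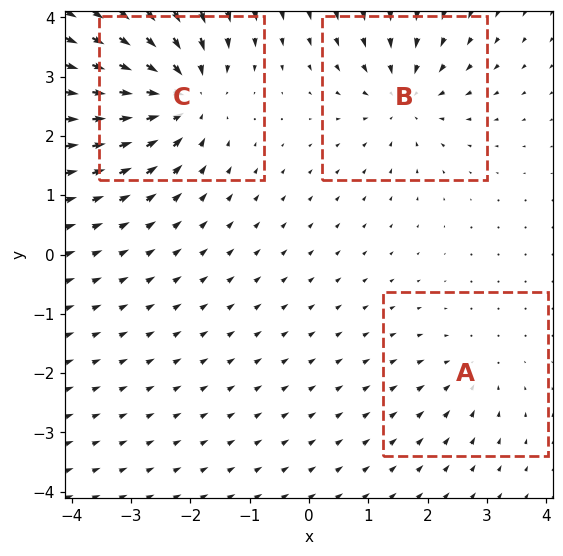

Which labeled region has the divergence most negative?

Divergence at each region's feature centre — A: about -2, B: about -4, C: about -6. Region C is most negative.

C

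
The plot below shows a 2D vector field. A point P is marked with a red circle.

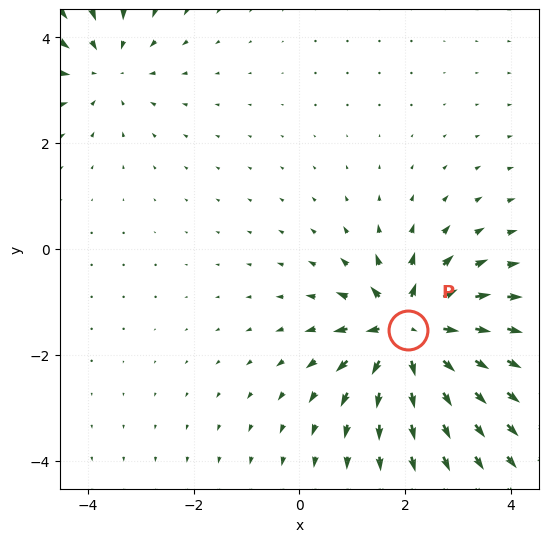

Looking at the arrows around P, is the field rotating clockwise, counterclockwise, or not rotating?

Near P at (2.0, -1.5) the arrows show no circulation. The curl there is ≈0.

not rotating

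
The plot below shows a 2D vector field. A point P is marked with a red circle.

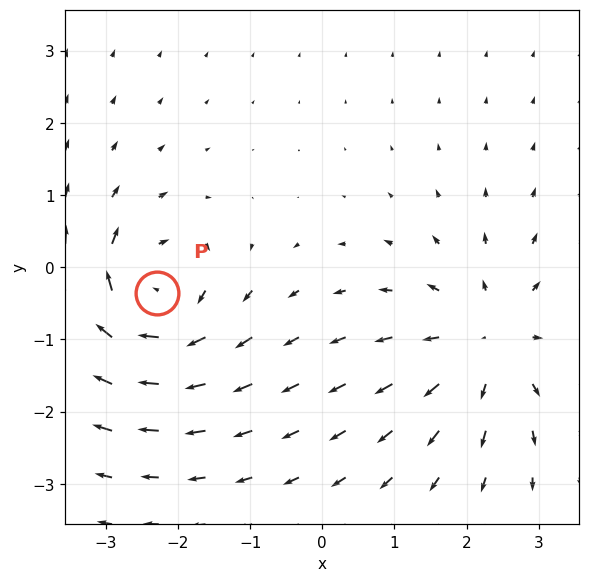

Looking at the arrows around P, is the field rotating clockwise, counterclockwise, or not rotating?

Near P at (-2.3, -0.4) the arrows circulate clockwise. The curl (z-component) there is about -6; negative curl means clockwise rotation.

clockwise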